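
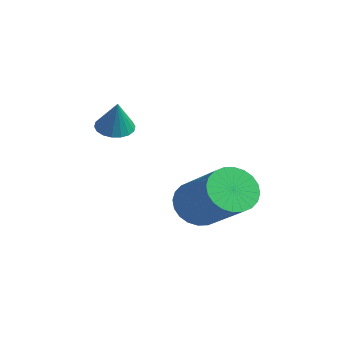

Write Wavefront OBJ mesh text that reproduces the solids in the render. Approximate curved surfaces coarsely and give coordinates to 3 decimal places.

v -3.76 -0.595 2.75
v -3.345 -0.169 2.616
v -3.28 -0.725 3.83
v -3.548 -0.024 2.723
v -3.793 0.008 2.836
v -4.032 -0.08 2.932
v -4.216 -0.27 2.991
v -4.311 -0.524 3.003
v -4.296 -0.793 2.964
v -4.176 -1.022 2.883
v -3.973 -1.167 2.776
v -3.728 -1.198 2.663
v -3.489 -1.111 2.567
v -3.305 -0.921 2.508
v -3.21 -0.666 2.496
v -3.225 -0.398 2.535
v -1.734 1.137 -0.021
v -1.359 0.565 -0.542
v 0.469 0.671 0.659
v 0.094 1.243 1.181
v -1.277 0.854 -0.692
v 0.551 0.96 0.509
v -1.265 1.186 -0.739
v 0.564 1.291 0.462
v -1.324 1.511 -0.678
v 0.504 1.616 0.523
v -1.445 1.778 -0.516
v 0.383 1.884 0.685
v -1.611 1.948 -0.279
v 0.217 2.054 0.922
v -1.795 1.995 -0.002
v 0.033 2.1 1.199
v -1.97 1.911 0.271
v -0.142 2.016 1.472
v -2.109 1.709 0.501
v -0.281 1.815 1.702
v -2.191 1.42 0.651
v -0.363 1.526 1.852
v -2.204 1.089 0.698
v -0.375 1.194 1.899
v -2.144 0.764 0.637
v -0.316 0.869 1.838
v -2.023 0.496 0.475
v -0.195 0.602 1.676
v -1.857 0.326 0.238
v -0.029 0.432 1.439
v -1.673 0.28 -0.039
v 0.155 0.385 1.162
v -1.498 0.364 -0.312
v 0.33 0.469 0.889
f 2 1 4
f 2 4 3
f 4 1 5
f 4 5 3
f 5 1 6
f 5 6 3
f 6 1 7
f 6 7 3
f 7 1 8
f 7 8 3
f 8 1 9
f 8 9 3
f 9 1 10
f 9 10 3
f 10 1 11
f 10 11 3
f 11 1 12
f 11 12 3
f 12 1 13
f 12 13 3
f 13 1 14
f 13 14 3
f 14 1 15
f 14 15 3
f 15 1 16
f 15 16 3
f 16 1 2
f 16 2 3
f 18 17 21
f 18 21 19
f 19 21 22
f 19 22 20
f 21 17 23
f 21 23 22
f 22 23 24
f 22 24 20
f 23 17 25
f 23 25 24
f 24 25 26
f 24 26 20
f 25 17 27
f 25 27 26
f 26 27 28
f 26 28 20
f 27 17 29
f 27 29 28
f 28 29 30
f 28 30 20
f 29 17 31
f 29 31 30
f 30 31 32
f 30 32 20
f 31 17 33
f 31 33 32
f 32 33 34
f 32 34 20
f 33 17 35
f 33 35 34
f 34 35 36
f 34 36 20
f 35 17 37
f 35 37 36
f 36 37 38
f 36 38 20
f 37 17 39
f 37 39 38
f 38 39 40
f 38 40 20
f 39 17 41
f 39 41 40
f 40 41 42
f 40 42 20
f 41 17 43
f 41 43 42
f 42 43 44
f 42 44 20
f 43 17 45
f 43 45 44
f 44 45 46
f 44 46 20
f 45 17 47
f 45 47 46
f 46 47 48
f 46 48 20
f 47 17 49
f 47 49 48
f 48 49 50
f 48 50 20
f 49 17 18
f 49 18 50
f 50 18 19
f 50 19 20



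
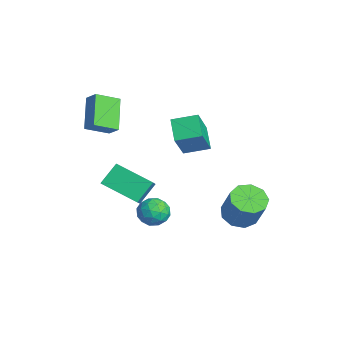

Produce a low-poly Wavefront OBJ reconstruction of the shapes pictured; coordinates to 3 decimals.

v -3.035 -3.036 1.158
v -2.922 -4.233 1.749
v -4.396 -2.574 2.354
v -4.283 -3.772 2.945
v -2.477 -2.728 1.675
v -2.364 -3.926 2.266
v -3.838 -2.267 2.871
v -3.725 -3.464 3.462
v -2.323 0.299 -0.383
v -3.428 0.447 0.36
v -1.943 1.51 -0.057
v -3.048 1.657 0.686
v -1.372 -0.417 1.174
v -2.477 -0.27 1.917
v -0.992 0.793 1.5
v -2.097 0.941 2.243
v -3.853 -3.142 -2.855
v -3.109 -3.477 -2.211
v -4.26 -2.264 -1.929
v -3.516 -2.599 -1.284
v -2.564 -1.741 -3.616
v -1.82 -2.076 -2.971
v -2.971 -0.863 -2.689
v -2.227 -1.198 -2.045
v 0.756 2.04 -2.862
v 1.561 2.006 -3.307
v 2.409 2.147 -1.782
v 1.604 2.18 -1.338
v 1.369 2.603 -3.255
v 2.216 2.744 -1.73
v 0.89 2.936 -3.019
v 1.737 3.077 -1.495
v 0.348 2.85 -2.71
v 1.196 2.991 -1.186
v -0.002 2.385 -2.473
v 0.845 2.526 -0.948
v 0.002 1.758 -2.417
v 0.85 1.899 -0.892
v 0.359 1.263 -2.57
v 1.207 1.404 -1.045
v 0.902 1.131 -2.859
v 1.75 1.272 -1.335
v 1.377 1.425 -3.15
v 2.224 1.566 -1.626
v 2.064 -2.234 -0.131
v 2.325 -1.791 -0.743
v 2.575 -3.289 -0.677
v 2.836 -2.846 -1.289
v 3.163 -2.759 -0.565
v 2.847 -2.107 -0.228
v 2.053 -2.973 -1.192
v 1.737 -2.321 -0.855
v 2.317 -2.247 -1.399
v 3.004 -2.115 -1.011
v 1.896 -2.965 -0.409
v 2.583 -2.833 -0.021
v 2.15 -1.92 -0.389
v 2.75 -3.16 -1.031
v 2.943 -3.109 -0.606
v 3.096 -2.848 -0.965
v 2.457 -2.106 -0.086
v 2.61 -1.846 -0.446
v 3.103 -2.415 -0.341
v 2.29 -3.234 -0.974
v 2.443 -2.974 -1.334
v 1.804 -2.232 -0.455
v 1.957 -1.971 -0.814
v 1.797 -2.665 -1.079
v 2.298 -1.928 -1.134
v 2.599 -2.548 -1.455
v 2.139 -2.622 -1.398
v 1.953 -2.239 -1.2
v 2.702 -1.85 -0.906
v 3.002 -2.47 -1.227
v 3.195 -2.419 -0.802
v 3.009 -2.036 -0.604
v 2.697 -2.118 -1.292
v 1.898 -2.61 -0.193
v 2.198 -3.23 -0.514
v 1.891 -3.044 -0.816
v 1.705 -2.661 -0.618
v 2.301 -2.532 0.035
v 2.602 -3.152 -0.286
v 2.947 -2.841 -0.22
v 2.761 -2.458 -0.022
v 2.203 -2.962 -0.128
f 2 4 1
f 5 2 1
f 1 4 3
f 3 5 1
f 2 8 4
f 6 2 5
f 6 8 2
f 4 8 3
f 7 5 3
f 3 8 7
f 7 6 5
f 8 6 7
f 10 12 9
f 13 10 9
f 9 12 11
f 11 13 9
f 10 16 12
f 14 10 13
f 14 16 10
f 12 16 11
f 15 13 11
f 11 16 15
f 15 14 13
f 16 14 15
f 18 20 17
f 21 18 17
f 17 20 19
f 19 21 17
f 18 24 20
f 22 18 21
f 22 24 18
f 20 24 19
f 23 21 19
f 19 24 23
f 23 22 21
f 24 22 23
f 26 25 29
f 26 29 27
f 27 29 30
f 27 30 28
f 29 25 31
f 29 31 30
f 30 31 32
f 30 32 28
f 31 25 33
f 31 33 32
f 32 33 34
f 32 34 28
f 33 25 35
f 33 35 34
f 34 35 36
f 34 36 28
f 35 25 37
f 35 37 36
f 36 37 38
f 36 38 28
f 37 25 39
f 37 39 38
f 38 39 40
f 38 40 28
f 39 25 41
f 39 41 40
f 40 41 42
f 40 42 28
f 41 25 43
f 41 43 42
f 42 43 44
f 42 44 28
f 43 25 26
f 43 26 44
f 44 26 27
f 44 27 28
f 45 82 61
f 82 56 85
f 61 85 50
f 82 85 61
f 45 61 57
f 61 50 62
f 57 62 46
f 61 62 57
f 45 57 66
f 57 46 67
f 66 67 52
f 57 67 66
f 45 66 78
f 66 52 81
f 78 81 55
f 66 81 78
f 45 78 82
f 78 55 86
f 82 86 56
f 78 86 82
f 46 62 73
f 62 50 76
f 73 76 54
f 62 76 73
f 50 85 63
f 85 56 84
f 63 84 49
f 85 84 63
f 56 86 83
f 86 55 79
f 83 79 47
f 86 79 83
f 55 81 80
f 81 52 68
f 80 68 51
f 81 68 80
f 52 67 72
f 67 46 69
f 72 69 53
f 67 69 72
f 48 74 60
f 74 54 75
f 60 75 49
f 74 75 60
f 48 60 58
f 60 49 59
f 58 59 47
f 60 59 58
f 48 58 65
f 58 47 64
f 65 64 51
f 58 64 65
f 48 65 70
f 65 51 71
f 70 71 53
f 65 71 70
f 48 70 74
f 70 53 77
f 74 77 54
f 70 77 74
f 49 75 63
f 75 54 76
f 63 76 50
f 75 76 63
f 47 59 83
f 59 49 84
f 83 84 56
f 59 84 83
f 51 64 80
f 64 47 79
f 80 79 55
f 64 79 80
f 53 71 72
f 71 51 68
f 72 68 52
f 71 68 72
f 54 77 73
f 77 53 69
f 73 69 46
f 77 69 73



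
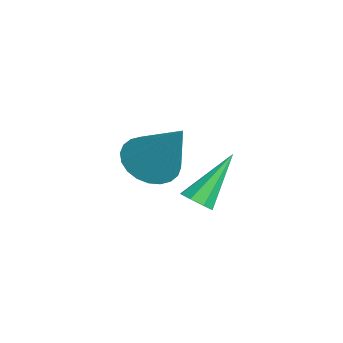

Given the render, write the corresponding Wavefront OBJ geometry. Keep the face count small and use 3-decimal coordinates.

v -0.004 2.626 -0.566
v 0.318 2.409 -0.22
v -0.656 3.714 0.726
v 0.48 2.723 -0.403
v 0.359 2.981 -0.681
v 0.025 3.031 -0.892
v -0.326 2.844 -0.912
v -0.488 2.53 -0.729
v -0.367 2.272 -0.451
v -0.033 2.222 -0.24
v -3.181 1.949 -0.915
v -2.441 1.445 -1.127
v -2.199 2.671 0.795
v -2.368 1.751 -1.298
v -2.419 2.088 -1.411
v -2.585 2.404 -1.449
v -2.842 2.651 -1.405
v -3.151 2.79 -1.287
v -3.464 2.802 -1.112
v -3.734 2.684 -0.907
v -3.92 2.454 -0.704
v -3.994 2.147 -0.532
v -3.943 1.811 -0.419
v -3.777 1.495 -0.382
v -3.519 1.248 -0.425
v -3.211 1.108 -0.544
v -2.897 1.097 -0.718
v -2.627 1.215 -0.923
f 2 1 4
f 2 4 3
f 4 1 5
f 4 5 3
f 5 1 6
f 5 6 3
f 6 1 7
f 6 7 3
f 7 1 8
f 7 8 3
f 8 1 9
f 8 9 3
f 9 1 10
f 9 10 3
f 10 1 2
f 10 2 3
f 12 11 14
f 12 14 13
f 14 11 15
f 14 15 13
f 15 11 16
f 15 16 13
f 16 11 17
f 16 17 13
f 17 11 18
f 17 18 13
f 18 11 19
f 18 19 13
f 19 11 20
f 19 20 13
f 20 11 21
f 20 21 13
f 21 11 22
f 21 22 13
f 22 11 23
f 22 23 13
f 23 11 24
f 23 24 13
f 24 11 25
f 24 25 13
f 25 11 26
f 25 26 13
f 26 11 27
f 26 27 13
f 27 11 28
f 27 28 13
f 28 11 12
f 28 12 13



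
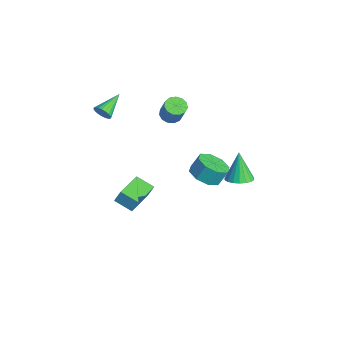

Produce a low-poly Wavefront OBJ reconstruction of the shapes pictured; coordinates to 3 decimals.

v -2.863 -0.573 2.146
v -2.306 -0.572 1.852
v -1.7 -0.487 2.999
v -2.257 -0.487 3.294
v -2.405 -0.232 1.879
v -1.799 -0.147 3.026
v -2.649 -0 1.991
v -2.044 0.085 3.138
v -2.962 0.05 2.153
v -2.356 0.135 3.3
v -3.243 -0.098 2.312
v -2.637 -0.013 3.459
v -3.403 -0.396 2.419
v -2.797 -0.311 3.566
v -3.392 -0.75 2.439
v -2.786 -0.665 3.586
v -3.213 -1.048 2.367
v -2.607 -0.963 3.514
v -2.923 -1.195 2.224
v -2.317 -1.11 3.371
v -2.614 -1.144 2.057
v -2.008 -1.059 3.204
v -2.384 -0.912 1.918
v -1.778 -0.827 3.066
v 2.095 1.438 0.321
v 2.491 2.093 0.396
v 1.485 1.622 1.919
v 2.191 2.2 0.27
v 1.872 2.155 0.153
v 1.597 1.969 0.07
v 1.42 1.677 0.036
v 1.378 1.338 0.059
v 1.477 1.018 0.134
v 1.698 0.782 0.246
v 1.998 0.675 0.373
v 2.317 0.72 0.489
v 2.592 0.907 0.572
v 2.769 1.198 0.606
v 2.812 1.538 0.583
v 2.713 1.857 0.508
v -2.505 1.223 -3.288
v -1.713 1.717 -3.585
v -1.703 2.251 -2.669
v -2.495 1.757 -2.372
v -2.353 2.059 -3.777
v -2.343 2.593 -2.861
v -3.082 1.91 -3.682
v -3.072 2.444 -2.767
v -3.473 1.359 -3.357
v -3.463 1.893 -2.441
v -3.297 0.729 -2.991
v -3.287 1.263 -2.075
v -2.657 0.387 -2.799
v -2.647 0.921 -1.883
v -1.928 0.536 -2.893
v -1.918 1.07 -1.978
v -1.537 1.087 -3.219
v -1.527 1.621 -2.303
v -3.724 -2.602 -4.038
v -3.617 -2.271 -3.296
v -2.942 -1.868 -4.479
v -2.834 -1.537 -3.736
v -2.206 -3.983 -3.644
v -2.098 -3.652 -2.901
v -1.423 -3.249 -4.084
v -1.316 -2.918 -3.342
v -2.392 -4.453 3.673
v -2.023 -4.395 4.077
v -3.208 -3.267 4.247
v -1.938 -4.258 3.915
v -1.931 -4.155 3.711
v -2.004 -4.103 3.501
v -2.144 -4.112 3.32
v -2.327 -4.18 3.2
v -2.521 -4.295 3.162
v -2.693 -4.438 3.213
v -2.812 -4.583 3.343
v -2.859 -4.706 3.53
v -2.825 -4.785 3.742
v -2.716 -4.806 3.942
v -2.551 -4.767 4.096
v -2.359 -4.674 4.176
v -2.172 -4.542 4.17
f 2 1 5
f 2 5 3
f 3 5 6
f 3 6 4
f 5 1 7
f 5 7 6
f 6 7 8
f 6 8 4
f 7 1 9
f 7 9 8
f 8 9 10
f 8 10 4
f 9 1 11
f 9 11 10
f 10 11 12
f 10 12 4
f 11 1 13
f 11 13 12
f 12 13 14
f 12 14 4
f 13 1 15
f 13 15 14
f 14 15 16
f 14 16 4
f 15 1 17
f 15 17 16
f 16 17 18
f 16 18 4
f 17 1 19
f 17 19 18
f 18 19 20
f 18 20 4
f 19 1 21
f 19 21 20
f 20 21 22
f 20 22 4
f 21 1 23
f 21 23 22
f 22 23 24
f 22 24 4
f 23 1 2
f 23 2 24
f 24 2 3
f 24 3 4
f 26 25 28
f 26 28 27
f 28 25 29
f 28 29 27
f 29 25 30
f 29 30 27
f 30 25 31
f 30 31 27
f 31 25 32
f 31 32 27
f 32 25 33
f 32 33 27
f 33 25 34
f 33 34 27
f 34 25 35
f 34 35 27
f 35 25 36
f 35 36 27
f 36 25 37
f 36 37 27
f 37 25 38
f 37 38 27
f 38 25 39
f 38 39 27
f 39 25 40
f 39 40 27
f 40 25 26
f 40 26 27
f 42 41 45
f 42 45 43
f 43 45 46
f 43 46 44
f 45 41 47
f 45 47 46
f 46 47 48
f 46 48 44
f 47 41 49
f 47 49 48
f 48 49 50
f 48 50 44
f 49 41 51
f 49 51 50
f 50 51 52
f 50 52 44
f 51 41 53
f 51 53 52
f 52 53 54
f 52 54 44
f 53 41 55
f 53 55 54
f 54 55 56
f 54 56 44
f 55 41 57
f 55 57 56
f 56 57 58
f 56 58 44
f 57 41 42
f 57 42 58
f 58 42 43
f 58 43 44
f 60 62 59
f 63 60 59
f 59 62 61
f 61 63 59
f 60 66 62
f 64 60 63
f 64 66 60
f 62 66 61
f 65 63 61
f 61 66 65
f 65 64 63
f 66 64 65
f 68 67 70
f 68 70 69
f 70 67 71
f 70 71 69
f 71 67 72
f 71 72 69
f 72 67 73
f 72 73 69
f 73 67 74
f 73 74 69
f 74 67 75
f 74 75 69
f 75 67 76
f 75 76 69
f 76 67 77
f 76 77 69
f 77 67 78
f 77 78 69
f 78 67 79
f 78 79 69
f 79 67 80
f 79 80 69
f 80 67 81
f 80 81 69
f 81 67 82
f 81 82 69
f 82 67 83
f 82 83 69
f 83 67 68
f 83 68 69



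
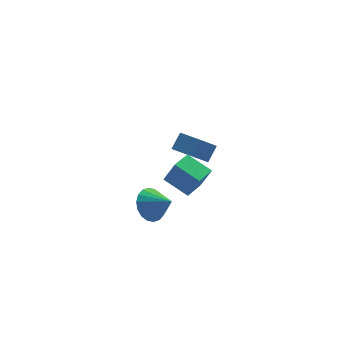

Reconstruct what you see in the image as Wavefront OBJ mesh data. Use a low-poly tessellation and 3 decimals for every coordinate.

v -0.753 -3.647 0.777
v -0.324 -4.009 2.016
v -1.552 -2.542 1.376
v -1.122 -2.903 2.615
v 0.202 -2.897 0.665
v 0.632 -3.258 1.904
v -0.596 -1.791 1.264
v -0.167 -2.153 2.503
v -2.563 -3.485 0.55
v -1.724 -3.073 0.288
v -1.877 -4.395 1.31
v -1.831 -2.855 0.645
v -2.083 -2.762 0.983
v -2.43 -2.812 1.235
v -2.803 -2.995 1.352
v -3.128 -3.276 1.309
v -3.342 -3.597 1.116
v -3.401 -3.897 0.811
v -3.294 -4.115 0.454
v -3.042 -4.208 0.116
v -2.695 -4.158 -0.136
v -2.322 -3.975 -0.253
v -1.997 -3.694 -0.21
v -1.783 -3.372 -0.017
v 2.765 2.173 -2.292
v 1.715 1.817 -1.224
v 2.161 3.423 -2.469
v 1.111 3.067 -1.4
v 3.409 2.593 -1.52
v 2.359 2.237 -0.451
v 2.805 3.843 -1.696
v 1.755 3.487 -0.628
f 2 4 1
f 5 2 1
f 1 4 3
f 3 5 1
f 2 8 4
f 6 2 5
f 6 8 2
f 4 8 3
f 7 5 3
f 3 8 7
f 7 6 5
f 8 6 7
f 10 9 12
f 10 12 11
f 12 9 13
f 12 13 11
f 13 9 14
f 13 14 11
f 14 9 15
f 14 15 11
f 15 9 16
f 15 16 11
f 16 9 17
f 16 17 11
f 17 9 18
f 17 18 11
f 18 9 19
f 18 19 11
f 19 9 20
f 19 20 11
f 20 9 21
f 20 21 11
f 21 9 22
f 21 22 11
f 22 9 23
f 22 23 11
f 23 9 24
f 23 24 11
f 24 9 10
f 24 10 11
f 26 28 25
f 29 26 25
f 25 28 27
f 27 29 25
f 26 32 28
f 30 26 29
f 30 32 26
f 28 32 27
f 31 29 27
f 27 32 31
f 31 30 29
f 32 30 31



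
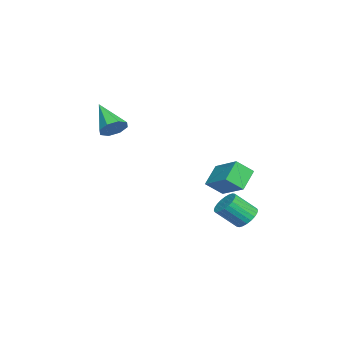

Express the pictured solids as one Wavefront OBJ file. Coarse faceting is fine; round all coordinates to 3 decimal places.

v 1.631 -3.112 1.778
v 2.144 -3.777 1.797
v 0.289 -4.108 3.082
v 2.276 -3.35 2.26
v 2.031 -2.784 2.44
v 1.551 -2.41 2.232
v 1.118 -2.447 1.759
v 0.985 -2.873 1.296
v 1.231 -3.439 1.116
v 1.711 -3.814 1.324
v 0.698 2.199 -1.047
v 1.991 3.409 -0.184
v 0.379 3.101 -1.835
v 1.672 4.312 -0.972
v 1.748 1.748 -1.988
v 3.041 2.959 -1.125
v 1.429 2.651 -2.776
v 2.722 3.861 -1.913
v 3.238 4.102 -3.748
v 3.765 3.749 -4.235
v 4.03 2.605 -3.12
v 3.502 2.958 -2.632
v 3.949 3.946 -4.078
v 4.214 2.801 -2.962
v 4.026 4.166 -3.87
v 4.291 3.021 -2.754
v 3.982 4.376 -3.644
v 4.247 3.232 -2.528
v 3.825 4.545 -3.433
v 4.09 3.401 -2.318
v 3.578 4.646 -3.271
v 3.843 3.502 -2.155
v 3.28 4.665 -3.181
v 3.545 3.52 -2.065
v 2.975 4.598 -3.177
v 3.24 3.453 -2.062
v 2.71 4.455 -3.26
v 2.975 3.311 -2.145
v 2.526 4.259 -3.418
v 2.791 3.114 -2.302
v 2.449 4.039 -3.626
v 2.714 2.894 -2.51
v 2.493 3.828 -3.852
v 2.758 2.684 -2.736
v 2.65 3.659 -4.062
v 2.915 2.515 -2.947
v 2.897 3.558 -4.225
v 3.162 2.414 -3.109
v 3.195 3.54 -4.315
v 3.46 2.395 -3.199
v 3.5 3.607 -4.318
v 3.765 2.462 -3.203
f 2 1 4
f 2 4 3
f 4 1 5
f 4 5 3
f 5 1 6
f 5 6 3
f 6 1 7
f 6 7 3
f 7 1 8
f 7 8 3
f 8 1 9
f 8 9 3
f 9 1 10
f 9 10 3
f 10 1 2
f 10 2 3
f 12 14 11
f 15 12 11
f 11 14 13
f 13 15 11
f 12 18 14
f 16 12 15
f 16 18 12
f 14 18 13
f 17 15 13
f 13 18 17
f 17 16 15
f 18 16 17
f 20 19 23
f 20 23 21
f 21 23 24
f 21 24 22
f 23 19 25
f 23 25 24
f 24 25 26
f 24 26 22
f 25 19 27
f 25 27 26
f 26 27 28
f 26 28 22
f 27 19 29
f 27 29 28
f 28 29 30
f 28 30 22
f 29 19 31
f 29 31 30
f 30 31 32
f 30 32 22
f 31 19 33
f 31 33 32
f 32 33 34
f 32 34 22
f 33 19 35
f 33 35 34
f 34 35 36
f 34 36 22
f 35 19 37
f 35 37 36
f 36 37 38
f 36 38 22
f 37 19 39
f 37 39 38
f 38 39 40
f 38 40 22
f 39 19 41
f 39 41 40
f 40 41 42
f 40 42 22
f 41 19 43
f 41 43 42
f 42 43 44
f 42 44 22
f 43 19 45
f 43 45 44
f 44 45 46
f 44 46 22
f 45 19 47
f 45 47 46
f 46 47 48
f 46 48 22
f 47 19 49
f 47 49 48
f 48 49 50
f 48 50 22
f 49 19 51
f 49 51 50
f 50 51 52
f 50 52 22
f 51 19 20
f 51 20 52
f 52 20 21
f 52 21 22



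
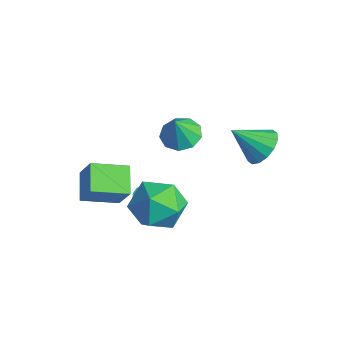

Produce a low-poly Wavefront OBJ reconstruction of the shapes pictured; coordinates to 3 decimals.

v -1.439 2.835 -0.091
v -0.836 3.373 -0.033
v -1.201 2.445 1.051
v -1.31 3.599 0.143
v -1.844 3.468 0.209
v -2.189 3.04 0.135
v -2.182 2.516 -0.045
v -1.828 2.141 -0.247
v -1.291 2.091 -0.375
v -0.824 2.388 -0.371
v -0.644 2.894 -0.236
v 2.112 4.102 1.52
v 2.545 4.444 2.127
v 1.528 3.138 2.48
v 2.178 4.658 2.119
v 1.794 4.723 1.95
v 1.495 4.622 1.667
v 1.362 4.381 1.344
v 1.429 4.065 1.068
v 1.679 3.76 0.913
v 2.046 3.545 0.921
v 2.43 3.48 1.09
v 2.729 3.582 1.374
v 2.863 3.822 1.697
v 2.795 4.138 1.972
v 0.071 0.681 -1.527
v 0.446 0.602 -1.864
v 1.284 -0.001 -0.789
v 0.909 0.079 -0.453
v 0.493 0.842 -1.765
v 1.33 0.239 -0.691
v 0.426 1.04 -1.603
v 1.264 0.437 -0.528
v 0.265 1.141 -1.42
v 1.102 0.538 -0.346
v 0.051 1.119 -1.266
v 0.889 0.516 -0.192
v -0.157 0.98 -1.182
v 0.681 0.377 -0.108
v -0.304 0.761 -1.191
v 0.534 0.158 -0.116
v -0.35 0.521 -1.289
v 0.487 -0.082 -0.215
v -0.284 0.323 -1.452
v 0.554 -0.28 -0.377
v -0.122 0.222 -1.634
v 0.715 -0.381 -0.56
v 0.091 0.244 -1.788
v 0.929 -0.359 -0.714
v 0.299 0.383 -1.872
v 1.137 -0.22 -0.798
v 2.117 0.497 1.126
v 3.053 0.135 0.573
v 1.047 -0.375 -0.113
v 1.983 -0.737 -0.666
v 1.734 -1.154 0.372
v 2.395 -0.615 1.138
v 1.705 0.375 -0.678
v 2.366 0.914 0.088
v 2.798 0.059 -0.542
v 2.816 -0.885 0.107
v 1.284 0.645 0.353
v 1.302 -0.299 1.002
v -1.993 -1.135 -2.66
v -2.993 -0.598 -2.091
v -1.497 0.237 -3.084
v -2.498 0.775 -2.516
v -1.282 -1.035 -1.504
v -2.283 -0.497 -0.936
v -0.787 0.338 -1.929
v -1.787 0.875 -1.36
f 2 1 4
f 2 4 3
f 4 1 5
f 4 5 3
f 5 1 6
f 5 6 3
f 6 1 7
f 6 7 3
f 7 1 8
f 7 8 3
f 8 1 9
f 8 9 3
f 9 1 10
f 9 10 3
f 10 1 11
f 10 11 3
f 11 1 2
f 11 2 3
f 13 12 15
f 13 15 14
f 15 12 16
f 15 16 14
f 16 12 17
f 16 17 14
f 17 12 18
f 17 18 14
f 18 12 19
f 18 19 14
f 19 12 20
f 19 20 14
f 20 12 21
f 20 21 14
f 21 12 22
f 21 22 14
f 22 12 23
f 22 23 14
f 23 12 24
f 23 24 14
f 24 12 25
f 24 25 14
f 25 12 13
f 25 13 14
f 27 26 30
f 27 30 28
f 28 30 31
f 28 31 29
f 30 26 32
f 30 32 31
f 31 32 33
f 31 33 29
f 32 26 34
f 32 34 33
f 33 34 35
f 33 35 29
f 34 26 36
f 34 36 35
f 35 36 37
f 35 37 29
f 36 26 38
f 36 38 37
f 37 38 39
f 37 39 29
f 38 26 40
f 38 40 39
f 39 40 41
f 39 41 29
f 40 26 42
f 40 42 41
f 41 42 43
f 41 43 29
f 42 26 44
f 42 44 43
f 43 44 45
f 43 45 29
f 44 26 46
f 44 46 45
f 45 46 47
f 45 47 29
f 46 26 48
f 46 48 47
f 47 48 49
f 47 49 29
f 48 26 50
f 48 50 49
f 49 50 51
f 49 51 29
f 50 26 27
f 50 27 51
f 51 27 28
f 51 28 29
f 52 63 57
f 52 57 53
f 52 53 59
f 52 59 62
f 52 62 63
f 53 57 61
f 57 63 56
f 63 62 54
f 62 59 58
f 59 53 60
f 55 61 56
f 55 56 54
f 55 54 58
f 55 58 60
f 55 60 61
f 56 61 57
f 54 56 63
f 58 54 62
f 60 58 59
f 61 60 53
f 65 67 64
f 68 65 64
f 64 67 66
f 66 68 64
f 65 71 67
f 69 65 68
f 69 71 65
f 67 71 66
f 70 68 66
f 66 71 70
f 70 69 68
f 71 69 70



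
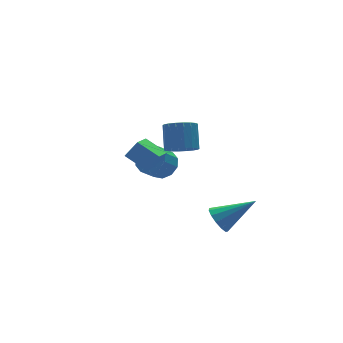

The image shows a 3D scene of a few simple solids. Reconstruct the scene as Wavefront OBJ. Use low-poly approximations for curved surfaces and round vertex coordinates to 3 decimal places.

v 2.263 1.08 2.25
v 2.786 0.476 2.541
v 3.181 1.377 3.7
v 2.657 1.98 3.41
v 3.009 0.677 2.31
v 3.403 1.577 3.469
v 3.084 0.957 2.067
v 3.478 1.857 3.226
v 2.996 1.261 1.86
v 3.39 2.162 3.019
v 2.763 1.53 1.731
v 3.157 2.43 2.89
v 2.431 1.709 1.704
v 2.825 2.61 2.863
v 2.066 1.764 1.786
v 2.46 2.664 2.945
v 1.739 1.683 1.96
v 2.134 2.584 3.119
v 1.517 1.483 2.191
v 1.911 2.383 3.35
v 1.442 1.203 2.434
v 1.836 2.103 3.593
v 1.53 0.898 2.641
v 1.924 1.799 3.8
v 1.763 0.63 2.77
v 2.157 1.53 3.929
v 2.095 0.45 2.797
v 2.489 1.351 3.956
v 2.46 0.396 2.715
v 2.854 1.296 3.874
v 2.351 -2.406 -0.691
v 2.801 -2.435 -1.364
v 4.049 -2.994 0.471
v 2.838 -2.01 -1.202
v 2.72 -1.71 -0.879
v 2.485 -1.632 -0.496
v 2.207 -1.799 -0.174
v 1.975 -2.159 -0.017
v 1.862 -2.598 -0.074
v 1.905 -2.976 -0.327
v 2.088 -3.173 -0.695
v 2.356 -3.126 -1.062
v 2.621 -2.851 -1.311
v 0.915 0.839 2.302
v 0.266 1.852 2.934
v 0.285 0.954 1.47
v -0.365 1.968 2.103
v 1.865 1.812 1.717
v 1.215 2.826 2.35
v 1.234 1.928 0.886
v 0.585 2.941 1.518
v 2.799 4.044 -0.768
v 3.158 4.649 -0.206
v 2.3 4.401 0.61
v 1.941 3.796 0.048
v 2.782 4.91 -0.522
v 1.924 4.662 0.293
v 2.413 4.84 -0.932
v 1.554 4.592 -0.117
v 2.191 4.466 -1.28
v 1.333 4.218 -0.464
v 2.202 3.931 -1.431
v 1.343 3.683 -0.616
v 2.44 3.439 -1.33
v 1.582 3.191 -0.514
v 2.816 3.178 -1.013
v 1.958 2.93 -0.198
v 3.186 3.248 -0.603
v 2.327 3 0.212
v 3.407 3.622 -0.256
v 2.549 3.374 0.56
v 3.397 4.157 -0.104
v 2.538 3.909 0.711
f 2 1 5
f 2 5 3
f 3 5 6
f 3 6 4
f 5 1 7
f 5 7 6
f 6 7 8
f 6 8 4
f 7 1 9
f 7 9 8
f 8 9 10
f 8 10 4
f 9 1 11
f 9 11 10
f 10 11 12
f 10 12 4
f 11 1 13
f 11 13 12
f 12 13 14
f 12 14 4
f 13 1 15
f 13 15 14
f 14 15 16
f 14 16 4
f 15 1 17
f 15 17 16
f 16 17 18
f 16 18 4
f 17 1 19
f 17 19 18
f 18 19 20
f 18 20 4
f 19 1 21
f 19 21 20
f 20 21 22
f 20 22 4
f 21 1 23
f 21 23 22
f 22 23 24
f 22 24 4
f 23 1 25
f 23 25 24
f 24 25 26
f 24 26 4
f 25 1 27
f 25 27 26
f 26 27 28
f 26 28 4
f 27 1 29
f 27 29 28
f 28 29 30
f 28 30 4
f 29 1 2
f 29 2 30
f 30 2 3
f 30 3 4
f 32 31 34
f 32 34 33
f 34 31 35
f 34 35 33
f 35 31 36
f 35 36 33
f 36 31 37
f 36 37 33
f 37 31 38
f 37 38 33
f 38 31 39
f 38 39 33
f 39 31 40
f 39 40 33
f 40 31 41
f 40 41 33
f 41 31 42
f 41 42 33
f 42 31 43
f 42 43 33
f 43 31 32
f 43 32 33
f 45 47 44
f 48 45 44
f 44 47 46
f 46 48 44
f 45 51 47
f 49 45 48
f 49 51 45
f 47 51 46
f 50 48 46
f 46 51 50
f 50 49 48
f 51 49 50
f 53 52 56
f 53 56 54
f 54 56 57
f 54 57 55
f 56 52 58
f 56 58 57
f 57 58 59
f 57 59 55
f 58 52 60
f 58 60 59
f 59 60 61
f 59 61 55
f 60 52 62
f 60 62 61
f 61 62 63
f 61 63 55
f 62 52 64
f 62 64 63
f 63 64 65
f 63 65 55
f 64 52 66
f 64 66 65
f 65 66 67
f 65 67 55
f 66 52 68
f 66 68 67
f 67 68 69
f 67 69 55
f 68 52 70
f 68 70 69
f 69 70 71
f 69 71 55
f 70 52 72
f 70 72 71
f 71 72 73
f 71 73 55
f 72 52 53
f 72 53 73
f 73 53 54
f 73 54 55



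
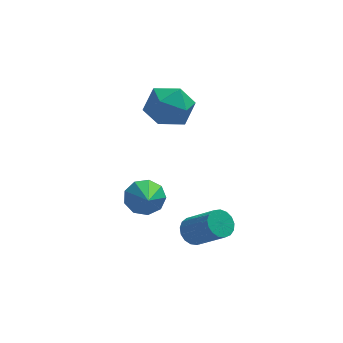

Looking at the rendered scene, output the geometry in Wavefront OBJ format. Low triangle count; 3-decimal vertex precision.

v 2.596 -2.089 -1.597
v 3.169 -1.806 -1.882
v 4.218 -2.708 -0.668
v 3.644 -2.991 -0.383
v 3.081 -1.587 -1.643
v 4.13 -2.489 -0.43
v 2.882 -1.483 -1.395
v 3.931 -2.385 -0.181
v 2.618 -1.519 -1.192
v 3.666 -2.42 0.022
v 2.348 -1.684 -1.082
v 3.397 -2.586 0.131
v 2.135 -1.943 -1.09
v 3.184 -2.845 0.123
v 2.028 -2.235 -1.214
v 3.076 -3.137 -0.001
v 2.05 -2.494 -1.426
v 3.099 -3.395 -0.213
v 2.198 -2.66 -1.677
v 3.247 -3.561 -0.463
v 2.437 -2.695 -1.909
v 3.485 -3.597 -0.696
v 2.712 -2.591 -2.07
v 3.76 -3.493 -0.857
v 2.96 -2.373 -2.123
v 4.009 -3.275 -0.909
v 3.125 -2.089 -2.055
v 4.174 -2.991 -0.841
v 2.327 2.996 2.183
v 3.033 2.514 3.039
v 0.767 2.126 2.981
v 1.473 1.644 3.837
v 1.269 2.836 3.821
v 2.234 3.374 3.328
v 1.566 1.266 2.692
v 2.531 1.804 2.199
v 2.563 1.445 3.353
v 2.379 2.415 4.051
v 1.421 2.225 1.969
v 1.237 3.195 2.667
v 0.688 -0.462 -0.653
v 1.339 -0.802 -1.174
v 0.752 -2.158 0.533
v 1.586 -0.472 -0.716
v 1.413 -0.138 -0.229
v 0.9 0.044 0.06
v 0.289 -0.01 0.015
v -0.136 -0.276 -0.342
v -0.175 -0.629 -0.845
v 0.189 -0.904 -1.258
v 0.787 -0.972 -1.388
f 2 1 5
f 2 5 3
f 3 5 6
f 3 6 4
f 5 1 7
f 5 7 6
f 6 7 8
f 6 8 4
f 7 1 9
f 7 9 8
f 8 9 10
f 8 10 4
f 9 1 11
f 9 11 10
f 10 11 12
f 10 12 4
f 11 1 13
f 11 13 12
f 12 13 14
f 12 14 4
f 13 1 15
f 13 15 14
f 14 15 16
f 14 16 4
f 15 1 17
f 15 17 16
f 16 17 18
f 16 18 4
f 17 1 19
f 17 19 18
f 18 19 20
f 18 20 4
f 19 1 21
f 19 21 20
f 20 21 22
f 20 22 4
f 21 1 23
f 21 23 22
f 22 23 24
f 22 24 4
f 23 1 25
f 23 25 24
f 24 25 26
f 24 26 4
f 25 1 27
f 25 27 26
f 26 27 28
f 26 28 4
f 27 1 2
f 27 2 28
f 28 2 3
f 28 3 4
f 29 40 34
f 29 34 30
f 29 30 36
f 29 36 39
f 29 39 40
f 30 34 38
f 34 40 33
f 40 39 31
f 39 36 35
f 36 30 37
f 32 38 33
f 32 33 31
f 32 31 35
f 32 35 37
f 32 37 38
f 33 38 34
f 31 33 40
f 35 31 39
f 37 35 36
f 38 37 30
f 42 41 44
f 42 44 43
f 44 41 45
f 44 45 43
f 45 41 46
f 45 46 43
f 46 41 47
f 46 47 43
f 47 41 48
f 47 48 43
f 48 41 49
f 48 49 43
f 49 41 50
f 49 50 43
f 50 41 51
f 50 51 43
f 51 41 42
f 51 42 43



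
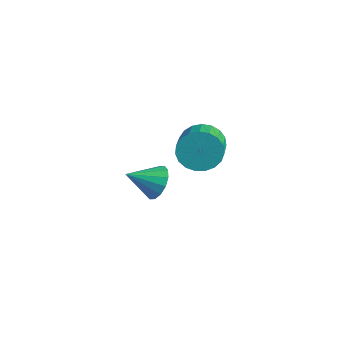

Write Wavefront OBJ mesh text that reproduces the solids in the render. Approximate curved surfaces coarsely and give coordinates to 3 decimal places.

v 0.451 2.124 1.833
v 1.011 2.309 1.249
v 2.25 1.12 2.063
v 1.689 0.936 2.647
v 1.079 2.545 1.491
v 2.318 1.357 2.305
v 1.038 2.709 1.792
v 2.277 1.521 2.606
v 0.896 2.772 2.1
v 2.135 1.583 2.914
v 0.676 2.722 2.362
v 1.915 1.534 3.176
v 0.418 2.57 2.533
v 1.657 1.381 3.347
v 0.165 2.34 2.582
v 1.404 1.151 3.396
v -0.038 2.073 2.502
v 1.201 0.884 3.316
v -0.157 1.815 2.306
v 1.082 0.626 3.12
v -0.171 1.61 2.028
v 1.068 0.422 2.842
v -0.077 1.494 1.717
v 1.161 0.306 2.531
v 0.107 1.488 1.426
v 1.346 0.299 2.24
v 0.352 1.591 1.205
v 1.591 0.402 2.019
v 0.613 1.786 1.092
v 1.852 0.598 1.906
v 0.846 2.04 1.108
v 2.085 0.852 1.922
v -2.131 2.209 -1.776
v -1.663 1.715 -2.177
v -2.669 1.171 -1.124
v -1.45 1.815 -1.843
v -1.419 2.02 -1.49
v -1.579 2.276 -1.215
v -1.887 2.515 -1.09
v -2.26 2.671 -1.149
v -2.599 2.704 -1.376
v -2.812 2.604 -1.71
v -2.842 2.399 -2.062
v -2.682 2.143 -2.338
v -2.374 1.904 -2.463
v -2.001 1.748 -2.404
f 2 1 5
f 2 5 3
f 3 5 6
f 3 6 4
f 5 1 7
f 5 7 6
f 6 7 8
f 6 8 4
f 7 1 9
f 7 9 8
f 8 9 10
f 8 10 4
f 9 1 11
f 9 11 10
f 10 11 12
f 10 12 4
f 11 1 13
f 11 13 12
f 12 13 14
f 12 14 4
f 13 1 15
f 13 15 14
f 14 15 16
f 14 16 4
f 15 1 17
f 15 17 16
f 16 17 18
f 16 18 4
f 17 1 19
f 17 19 18
f 18 19 20
f 18 20 4
f 19 1 21
f 19 21 20
f 20 21 22
f 20 22 4
f 21 1 23
f 21 23 22
f 22 23 24
f 22 24 4
f 23 1 25
f 23 25 24
f 24 25 26
f 24 26 4
f 25 1 27
f 25 27 26
f 26 27 28
f 26 28 4
f 27 1 29
f 27 29 28
f 28 29 30
f 28 30 4
f 29 1 31
f 29 31 30
f 30 31 32
f 30 32 4
f 31 1 2
f 31 2 32
f 32 2 3
f 32 3 4
f 34 33 36
f 34 36 35
f 36 33 37
f 36 37 35
f 37 33 38
f 37 38 35
f 38 33 39
f 38 39 35
f 39 33 40
f 39 40 35
f 40 33 41
f 40 41 35
f 41 33 42
f 41 42 35
f 42 33 43
f 42 43 35
f 43 33 44
f 43 44 35
f 44 33 45
f 44 45 35
f 45 33 46
f 45 46 35
f 46 33 34
f 46 34 35



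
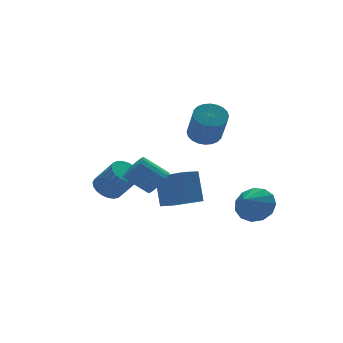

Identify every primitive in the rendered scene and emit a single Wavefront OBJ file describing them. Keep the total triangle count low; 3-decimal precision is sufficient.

v -3.129 -2.55 -0.407
v -2.836 -2.934 0.141
v -3.799 -2.394 1.034
v -4.091 -2.01 0.487
v -2.67 -2.656 0.152
v -3.633 -2.116 1.045
v -2.595 -2.356 0.052
v -3.557 -1.816 0.945
v -2.625 -2.094 -0.139
v -3.588 -1.554 0.754
v -2.755 -1.923 -0.383
v -3.718 -1.383 0.511
v -2.959 -1.876 -0.631
v -3.922 -1.336 0.262
v -3.197 -1.963 -0.835
v -4.159 -1.423 0.058
v -3.421 -2.166 -0.954
v -4.384 -1.626 -0.061
v -3.587 -2.444 -0.965
v -4.55 -1.904 -0.072
v -3.663 -2.744 -0.865
v -4.625 -2.204 0.028
v -3.632 -3.006 -0.674
v -4.595 -2.466 0.219
v -3.502 -3.177 -0.431
v -4.465 -2.637 0.463
v -3.298 -3.224 -0.182
v -4.261 -2.684 0.711
v -3.061 -3.137 0.022
v -4.023 -2.597 0.915
v -0.852 -0.647 -2.569
v -0.773 0.102 -0.989
v -1.52 1.011 -3.322
v -1.441 1.76 -1.742
v 0.001 -0.38 -2.738
v 0.08 0.369 -1.158
v -0.667 1.278 -3.491
v -0.588 2.027 -1.911
v 1.886 -1.817 -2.767
v 2.566 -2.538 -2.572
v 0.954 -2.503 -2.053
v 2.61 -2.159 -2.151
v 2.424 -1.671 -1.925
v 2.067 -1.229 -1.966
v 1.653 -0.974 -2.262
v 1.313 -0.987 -2.718
v 1.155 -1.263 -3.19
v 1.229 -1.715 -3.527
v 1.512 -2.2 -3.623
v 1.913 -2.563 -3.448
v 2.306 -2.689 -3.056
v -3.697 2.017 -2.178
v -3.354 1.536 -2.686
v -2.779 0.641 -1.451
v -3.123 1.123 -0.942
v -3.121 1.756 -2.635
v -2.547 0.862 -1.399
v -2.989 2.022 -2.504
v -2.414 1.127 -1.268
v -2.979 2.287 -2.317
v -2.404 1.392 -1.081
v -3.093 2.505 -2.106
v -2.518 1.61 -0.87
v -3.311 2.639 -1.907
v -2.737 1.744 -0.672
v -3.597 2.665 -1.755
v -3.022 1.771 -0.52
v -3.899 2.58 -1.676
v -3.325 1.685 -0.441
v -4.167 2.397 -1.684
v -3.593 1.502 -0.449
v -4.354 2.149 -1.778
v -3.779 1.254 -0.542
v -4.427 1.877 -1.94
v -3.852 0.983 -0.704
v -4.374 1.63 -2.143
v -3.799 0.736 -0.908
v -4.204 1.45 -2.353
v -3.629 0.556 -1.117
v -3.946 1.368 -2.532
v -3.372 0.474 -1.297
v -3.645 1.399 -2.65
v -3.071 0.504 -1.414
v 1.923 3.667 -0.02
v 2.765 3.659 0.097
v 2.539 2.486 1.638
v 1.697 2.493 1.52
v 2.676 3.92 0.283
v 2.45 2.746 1.823
v 2.472 4.141 0.422
v 2.246 2.968 1.963
v 2.185 4.291 0.493
v 1.959 3.118 2.034
v 1.858 4.346 0.487
v 1.632 3.172 2.028
v 1.541 4.297 0.403
v 1.315 3.123 1.944
v 1.282 4.152 0.255
v 1.056 2.979 1.796
v 1.121 3.934 0.065
v 0.894 2.76 1.606
v 1.081 3.674 -0.138
v 0.855 2.501 1.403
v 1.17 3.414 -0.323
v 0.944 2.24 1.217
v 1.374 3.192 -0.463
v 1.148 2.019 1.078
v 1.661 3.042 -0.534
v 1.435 1.869 1.007
v 1.988 2.988 -0.528
v 1.762 1.814 1.013
v 2.305 3.037 -0.444
v 2.079 1.863 1.097
v 2.564 3.181 -0.296
v 2.338 2.008 1.245
v 2.726 3.4 -0.106
v 2.499 2.226 1.435
f 2 1 5
f 2 5 3
f 3 5 6
f 3 6 4
f 5 1 7
f 5 7 6
f 6 7 8
f 6 8 4
f 7 1 9
f 7 9 8
f 8 9 10
f 8 10 4
f 9 1 11
f 9 11 10
f 10 11 12
f 10 12 4
f 11 1 13
f 11 13 12
f 12 13 14
f 12 14 4
f 13 1 15
f 13 15 14
f 14 15 16
f 14 16 4
f 15 1 17
f 15 17 16
f 16 17 18
f 16 18 4
f 17 1 19
f 17 19 18
f 18 19 20
f 18 20 4
f 19 1 21
f 19 21 20
f 20 21 22
f 20 22 4
f 21 1 23
f 21 23 22
f 22 23 24
f 22 24 4
f 23 1 25
f 23 25 24
f 24 25 26
f 24 26 4
f 25 1 27
f 25 27 26
f 26 27 28
f 26 28 4
f 27 1 29
f 27 29 28
f 28 29 30
f 28 30 4
f 29 1 2
f 29 2 30
f 30 2 3
f 30 3 4
f 32 34 31
f 35 32 31
f 31 34 33
f 33 35 31
f 32 38 34
f 36 32 35
f 36 38 32
f 34 38 33
f 37 35 33
f 33 38 37
f 37 36 35
f 38 36 37
f 40 39 42
f 40 42 41
f 42 39 43
f 42 43 41
f 43 39 44
f 43 44 41
f 44 39 45
f 44 45 41
f 45 39 46
f 45 46 41
f 46 39 47
f 46 47 41
f 47 39 48
f 47 48 41
f 48 39 49
f 48 49 41
f 49 39 50
f 49 50 41
f 50 39 51
f 50 51 41
f 51 39 40
f 51 40 41
f 53 52 56
f 53 56 54
f 54 56 57
f 54 57 55
f 56 52 58
f 56 58 57
f 57 58 59
f 57 59 55
f 58 52 60
f 58 60 59
f 59 60 61
f 59 61 55
f 60 52 62
f 60 62 61
f 61 62 63
f 61 63 55
f 62 52 64
f 62 64 63
f 63 64 65
f 63 65 55
f 64 52 66
f 64 66 65
f 65 66 67
f 65 67 55
f 66 52 68
f 66 68 67
f 67 68 69
f 67 69 55
f 68 52 70
f 68 70 69
f 69 70 71
f 69 71 55
f 70 52 72
f 70 72 71
f 71 72 73
f 71 73 55
f 72 52 74
f 72 74 73
f 73 74 75
f 73 75 55
f 74 52 76
f 74 76 75
f 75 76 77
f 75 77 55
f 76 52 78
f 76 78 77
f 77 78 79
f 77 79 55
f 78 52 80
f 78 80 79
f 79 80 81
f 79 81 55
f 80 52 82
f 80 82 81
f 81 82 83
f 81 83 55
f 82 52 53
f 82 53 83
f 83 53 54
f 83 54 55
f 85 84 88
f 85 88 86
f 86 88 89
f 86 89 87
f 88 84 90
f 88 90 89
f 89 90 91
f 89 91 87
f 90 84 92
f 90 92 91
f 91 92 93
f 91 93 87
f 92 84 94
f 92 94 93
f 93 94 95
f 93 95 87
f 94 84 96
f 94 96 95
f 95 96 97
f 95 97 87
f 96 84 98
f 96 98 97
f 97 98 99
f 97 99 87
f 98 84 100
f 98 100 99
f 99 100 101
f 99 101 87
f 100 84 102
f 100 102 101
f 101 102 103
f 101 103 87
f 102 84 104
f 102 104 103
f 103 104 105
f 103 105 87
f 104 84 106
f 104 106 105
f 105 106 107
f 105 107 87
f 106 84 108
f 106 108 107
f 107 108 109
f 107 109 87
f 108 84 110
f 108 110 109
f 109 110 111
f 109 111 87
f 110 84 112
f 110 112 111
f 111 112 113
f 111 113 87
f 112 84 114
f 112 114 113
f 113 114 115
f 113 115 87
f 114 84 116
f 114 116 115
f 115 116 117
f 115 117 87
f 116 84 85
f 116 85 117
f 117 85 86
f 117 86 87



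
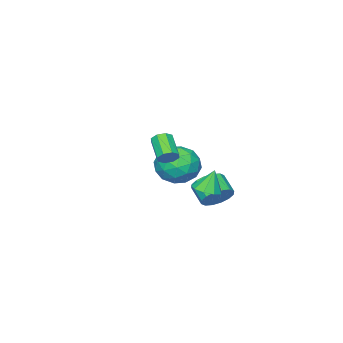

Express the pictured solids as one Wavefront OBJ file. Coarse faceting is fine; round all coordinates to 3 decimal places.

v -2.02 -1.797 -1.895
v -1.39 -2.302 -2.27
v -1.711 -3.228 -1.56
v -2.34 -2.723 -1.185
v -1.183 -2.099 -1.912
v -1.503 -3.026 -1.202
v -1.2 -1.816 -1.549
v -1.52 -2.742 -0.84
v -1.437 -1.527 -1.279
v -1.757 -2.454 -0.57
v -1.829 -1.311 -1.174
v -2.15 -2.237 -0.464
v -2.273 -1.225 -1.262
v -2.594 -2.151 -0.553
v -2.649 -1.292 -1.52
v -2.97 -2.218 -0.81
v -2.857 -1.494 -1.878
v -3.177 -2.421 -1.168
v -2.84 -1.778 -2.24
v -3.16 -2.704 -1.531
v -2.603 -2.066 -2.51
v -2.923 -2.993 -1.801
v -2.21 -2.283 -2.616
v -2.531 -3.209 -1.906
v -1.766 -2.369 -2.527
v -2.087 -3.295 -1.818
v -1.547 -3.133 0.817
v -0.934 -2.822 -0.215
v -1.946 -4.938 0.035
v -1.333 -4.627 -0.997
v -0.714 -4.797 0.064
v -0.467 -3.682 0.548
v -2.413 -4.078 -0.728
v -2.166 -2.963 -0.244
v -1.469 -3.406 -1.17
v -0.419 -3.85 -0.68
v -2.461 -3.91 0.5
v -1.411 -4.354 0.99
v -1.205 -2.819 0.37
v -1.675 -4.941 -0.55
v -1.311 -5.041 0.074
v -0.95 -4.858 -0.533
v -0.931 -3.324 0.818
v -0.571 -3.141 0.211
v -0.442 -4.303 0.376
v -2.309 -4.619 -0.391
v -1.949 -4.436 -0.998
v -1.93 -2.902 0.353
v -1.569 -2.719 -0.254
v -2.438 -3.457 -0.556
v -1.159 -2.979 -0.798
v -1.394 -4.04 -1.258
v -2.029 -3.718 -1.1
v -1.884 -3.062 -0.816
v -0.542 -3.24 -0.511
v -0.777 -4.301 -0.97
v -0.413 -4.402 -0.346
v -0.268 -3.746 -0.062
v -0.857 -3.584 -1.072
v -2.103 -3.459 0.79
v -2.338 -4.52 0.331
v -2.612 -4.014 -0.118
v -2.467 -3.358 0.166
v -1.486 -3.72 1.078
v -1.721 -4.781 0.618
v -0.996 -4.698 0.636
v -0.851 -4.042 0.92
v -2.023 -4.176 0.892
v 4.228 0.659 3.475
v 4.511 0.283 3.231
v 3.915 -0.654 3.98
v 3.632 -0.279 4.225
v 4.698 0.428 3.561
v 4.101 -0.509 4.31
v 4.609 0.708 3.84
v 4.013 -0.23 4.59
v 4.298 0.959 3.907
v 3.701 0.022 4.656
v 3.945 1.034 3.72
v 3.349 0.097 4.469
v 3.759 0.889 3.39
v 3.162 -0.048 4.139
v 3.847 0.61 3.11
v 3.251 -0.328 3.86
v 4.159 0.358 3.044
v 3.562 -0.579 3.793
v 0.824 -0.03 0.138
v 1.521 -0.174 0.374
v 0.456 0.13 1.322
v 1.465 0.328 0.289
v 1.109 0.663 0.133
v 0.62 0.674 -0.021
v 0.226 0.355 -0.1
v 0.112 -0.144 -0.068
v 0.331 -0.59 0.061
v 0.781 -0.774 0.225
v 1.251 -0.61 0.349
f 2 1 5
f 2 5 3
f 3 5 6
f 3 6 4
f 5 1 7
f 5 7 6
f 6 7 8
f 6 8 4
f 7 1 9
f 7 9 8
f 8 9 10
f 8 10 4
f 9 1 11
f 9 11 10
f 10 11 12
f 10 12 4
f 11 1 13
f 11 13 12
f 12 13 14
f 12 14 4
f 13 1 15
f 13 15 14
f 14 15 16
f 14 16 4
f 15 1 17
f 15 17 16
f 16 17 18
f 16 18 4
f 17 1 19
f 17 19 18
f 18 19 20
f 18 20 4
f 19 1 21
f 19 21 20
f 20 21 22
f 20 22 4
f 21 1 23
f 21 23 22
f 22 23 24
f 22 24 4
f 23 1 25
f 23 25 24
f 24 25 26
f 24 26 4
f 25 1 2
f 25 2 26
f 26 2 3
f 26 3 4
f 27 64 43
f 64 38 67
f 43 67 32
f 64 67 43
f 27 43 39
f 43 32 44
f 39 44 28
f 43 44 39
f 27 39 48
f 39 28 49
f 48 49 34
f 39 49 48
f 27 48 60
f 48 34 63
f 60 63 37
f 48 63 60
f 27 60 64
f 60 37 68
f 64 68 38
f 60 68 64
f 28 44 55
f 44 32 58
f 55 58 36
f 44 58 55
f 32 67 45
f 67 38 66
f 45 66 31
f 67 66 45
f 38 68 65
f 68 37 61
f 65 61 29
f 68 61 65
f 37 63 62
f 63 34 50
f 62 50 33
f 63 50 62
f 34 49 54
f 49 28 51
f 54 51 35
f 49 51 54
f 30 56 42
f 56 36 57
f 42 57 31
f 56 57 42
f 30 42 40
f 42 31 41
f 40 41 29
f 42 41 40
f 30 40 47
f 40 29 46
f 47 46 33
f 40 46 47
f 30 47 52
f 47 33 53
f 52 53 35
f 47 53 52
f 30 52 56
f 52 35 59
f 56 59 36
f 52 59 56
f 31 57 45
f 57 36 58
f 45 58 32
f 57 58 45
f 29 41 65
f 41 31 66
f 65 66 38
f 41 66 65
f 33 46 62
f 46 29 61
f 62 61 37
f 46 61 62
f 35 53 54
f 53 33 50
f 54 50 34
f 53 50 54
f 36 59 55
f 59 35 51
f 55 51 28
f 59 51 55
f 70 69 73
f 70 73 71
f 71 73 74
f 71 74 72
f 73 69 75
f 73 75 74
f 74 75 76
f 74 76 72
f 75 69 77
f 75 77 76
f 76 77 78
f 76 78 72
f 77 69 79
f 77 79 78
f 78 79 80
f 78 80 72
f 79 69 81
f 79 81 80
f 80 81 82
f 80 82 72
f 81 69 83
f 81 83 82
f 82 83 84
f 82 84 72
f 83 69 85
f 83 85 84
f 84 85 86
f 84 86 72
f 85 69 70
f 85 70 86
f 86 70 71
f 86 71 72
f 88 87 90
f 88 90 89
f 90 87 91
f 90 91 89
f 91 87 92
f 91 92 89
f 92 87 93
f 92 93 89
f 93 87 94
f 93 94 89
f 94 87 95
f 94 95 89
f 95 87 96
f 95 96 89
f 96 87 97
f 96 97 89
f 97 87 88
f 97 88 89



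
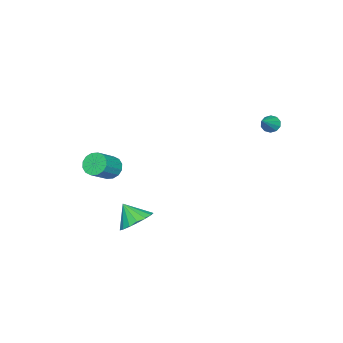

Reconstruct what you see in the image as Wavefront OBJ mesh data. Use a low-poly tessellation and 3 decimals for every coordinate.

v 3.712 -1.324 -4.158
v 4.675 -1.55 -4.193
v 3.548 -2.176 -3.202
v 4.653 -1.195 -3.881
v 4.416 -0.869 -3.631
v 4.017 -0.648 -3.503
v 3.549 -0.582 -3.524
v 3.117 -0.686 -3.691
v 2.822 -0.936 -3.964
v 2.731 -1.275 -4.282
v 2.865 -1.626 -4.572
v 3.192 -1.907 -4.766
v 3.639 -2.055 -4.821
v 4.102 -2.036 -4.725
v 4.476 -1.854 -4.498
v 1.79 -3.848 -2.09
v 2.208 -3.462 -2.531
v 3.407 -3.686 -1.592
v 2.99 -4.072 -1.15
v 2.066 -3.215 -2.292
v 3.266 -3.438 -1.352
v 1.851 -3.137 -1.998
v 3.05 -3.36 -1.058
v 1.619 -3.25 -1.729
v 2.818 -3.473 -0.789
v 1.433 -3.523 -1.556
v 2.632 -3.746 -0.617
v 1.343 -3.883 -1.527
v 2.542 -4.107 -0.587
v 1.373 -4.234 -1.648
v 2.572 -4.458 -0.709
v 1.514 -4.482 -1.888
v 2.714 -4.705 -0.948
v 1.73 -4.56 -2.182
v 2.929 -4.783 -1.242
v 1.962 -4.447 -2.451
v 3.161 -4.67 -1.511
v 2.148 -4.174 -2.623
v 3.347 -4.397 -1.684
v 2.238 -3.813 -2.653
v 3.437 -4.037 -1.713
v -3.502 2.651 0.057
v -3.188 2.453 -0.349
v -2.298 2.669 0.983
v -3.18 2.793 -0.366
v -3.295 3.078 -0.221
v -3.49 3.2 0.03
v -3.689 3.112 0.291
v -3.817 2.848 0.462
v -3.825 2.509 0.479
v -3.709 2.224 0.335
v -3.515 2.102 0.084
v -3.316 2.189 -0.177
f 2 1 4
f 2 4 3
f 4 1 5
f 4 5 3
f 5 1 6
f 5 6 3
f 6 1 7
f 6 7 3
f 7 1 8
f 7 8 3
f 8 1 9
f 8 9 3
f 9 1 10
f 9 10 3
f 10 1 11
f 10 11 3
f 11 1 12
f 11 12 3
f 12 1 13
f 12 13 3
f 13 1 14
f 13 14 3
f 14 1 15
f 14 15 3
f 15 1 2
f 15 2 3
f 17 16 20
f 17 20 18
f 18 20 21
f 18 21 19
f 20 16 22
f 20 22 21
f 21 22 23
f 21 23 19
f 22 16 24
f 22 24 23
f 23 24 25
f 23 25 19
f 24 16 26
f 24 26 25
f 25 26 27
f 25 27 19
f 26 16 28
f 26 28 27
f 27 28 29
f 27 29 19
f 28 16 30
f 28 30 29
f 29 30 31
f 29 31 19
f 30 16 32
f 30 32 31
f 31 32 33
f 31 33 19
f 32 16 34
f 32 34 33
f 33 34 35
f 33 35 19
f 34 16 36
f 34 36 35
f 35 36 37
f 35 37 19
f 36 16 38
f 36 38 37
f 37 38 39
f 37 39 19
f 38 16 40
f 38 40 39
f 39 40 41
f 39 41 19
f 40 16 17
f 40 17 41
f 41 17 18
f 41 18 19
f 43 42 45
f 43 45 44
f 45 42 46
f 45 46 44
f 46 42 47
f 46 47 44
f 47 42 48
f 47 48 44
f 48 42 49
f 48 49 44
f 49 42 50
f 49 50 44
f 50 42 51
f 50 51 44
f 51 42 52
f 51 52 44
f 52 42 53
f 52 53 44
f 53 42 43
f 53 43 44



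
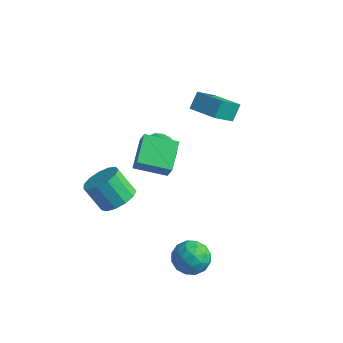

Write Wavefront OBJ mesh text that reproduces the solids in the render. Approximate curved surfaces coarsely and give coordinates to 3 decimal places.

v -2.911 2.047 -3.718
v -2.282 2.822 -4.043
v -1.709 1.673 -2.282
v -2.57 3.039 -3.746
v -2.925 3.06 -3.443
v -3.277 2.88 -3.194
v -3.557 2.535 -3.05
v -3.71 2.094 -3.037
v -3.703 1.643 -3.16
v -3.541 1.272 -3.393
v -3.253 1.054 -3.69
v -2.898 1.034 -3.993
v -2.545 1.214 -4.241
v -2.265 1.559 -4.386
v -2.113 2 -4.399
v -2.119 2.451 -4.276
v 0.327 -4.237 1.434
v -0.343 -2.793 2.184
v 1.751 -3.323 0.948
v 1.08 -1.879 1.699
v 0.82 -4.501 2.381
v 0.149 -3.057 3.132
v 2.243 -3.587 1.896
v 1.573 -2.143 2.646
v 3.08 -3.516 -3.372
v 4.124 -3.421 -3.294
v 3.276 -4.579 -4.686
v 4.32 -4.484 -4.608
v 3.78 -4.988 -3.86
v 3.659 -4.331 -3.047
v 3.741 -3.669 -4.933
v 3.62 -3.012 -4.12
v 4.533 -3.515 -4.258
v 4.557 -4.331 -3.595
v 2.843 -3.669 -4.385
v 2.867 -4.485 -3.722
v 3.585 -3.375 -3.218
v 3.815 -4.625 -4.762
v 3.498 -4.921 -4.323
v 4.112 -4.865 -4.276
v 3.311 -3.91 -3.073
v 3.925 -3.854 -3.027
v 3.723 -4.776 -3.359
v 3.475 -4.146 -4.953
v 4.089 -4.09 -4.907
v 3.288 -3.135 -3.704
v 3.902 -3.079 -3.657
v 3.677 -3.224 -4.621
v 4.439 -3.375 -3.738
v 4.554 -3.999 -4.51
v 4.213 -3.52 -4.701
v 4.142 -3.134 -4.224
v 4.453 -3.854 -3.348
v 4.568 -4.479 -4.121
v 4.251 -4.775 -3.681
v 4.18 -4.389 -3.204
v 4.693 -3.909 -3.915
v 2.832 -3.521 -3.859
v 2.947 -4.146 -4.632
v 3.22 -3.611 -4.776
v 3.149 -3.225 -4.299
v 2.846 -4.001 -3.47
v 2.961 -4.625 -4.242
v 3.258 -4.866 -3.756
v 3.187 -4.48 -3.279
v 2.707 -4.091 -4.065
v -1.01 -3.722 -2.334
v -0.191 -3.573 -1.711
v -1.171 -3.749 -0.382
v -1.99 -3.898 -1.006
v -0.422 -3.043 -1.81
v -1.401 -3.22 -0.482
v -0.839 -2.729 -2.076
v -1.818 -2.906 -0.747
v -1.31 -2.73 -2.424
v -2.29 -2.907 -1.095
v -1.687 -3.046 -2.743
v -2.666 -3.222 -1.415
v -1.848 -3.576 -2.933
v -2.828 -3.753 -1.604
v -1.744 -4.153 -2.932
v -2.723 -4.33 -1.604
v -1.406 -4.593 -2.742
v -2.386 -4.769 -1.413
v -0.943 -4.756 -2.422
v -1.923 -4.932 -1.094
v -0.501 -4.591 -2.074
v -1.481 -4.767 -0.746
v -0.221 -4.15 -1.809
v -1.201 -4.326 -0.481
v -0.059 0.897 2.157
v -0.111 1.611 2.965
v 0.088 2.292 0.935
v 0.035 3.005 1.744
v 1.505 0.855 2.296
v 1.452 1.568 3.105
v 1.651 2.249 1.075
v 1.599 2.963 1.883
f 2 1 4
f 2 4 3
f 4 1 5
f 4 5 3
f 5 1 6
f 5 6 3
f 6 1 7
f 6 7 3
f 7 1 8
f 7 8 3
f 8 1 9
f 8 9 3
f 9 1 10
f 9 10 3
f 10 1 11
f 10 11 3
f 11 1 12
f 11 12 3
f 12 1 13
f 12 13 3
f 13 1 14
f 13 14 3
f 14 1 15
f 14 15 3
f 15 1 16
f 15 16 3
f 16 1 2
f 16 2 3
f 18 20 17
f 21 18 17
f 17 20 19
f 19 21 17
f 18 24 20
f 22 18 21
f 22 24 18
f 20 24 19
f 23 21 19
f 19 24 23
f 23 22 21
f 24 22 23
f 25 62 41
f 62 36 65
f 41 65 30
f 62 65 41
f 25 41 37
f 41 30 42
f 37 42 26
f 41 42 37
f 25 37 46
f 37 26 47
f 46 47 32
f 37 47 46
f 25 46 58
f 46 32 61
f 58 61 35
f 46 61 58
f 25 58 62
f 58 35 66
f 62 66 36
f 58 66 62
f 26 42 53
f 42 30 56
f 53 56 34
f 42 56 53
f 30 65 43
f 65 36 64
f 43 64 29
f 65 64 43
f 36 66 63
f 66 35 59
f 63 59 27
f 66 59 63
f 35 61 60
f 61 32 48
f 60 48 31
f 61 48 60
f 32 47 52
f 47 26 49
f 52 49 33
f 47 49 52
f 28 54 40
f 54 34 55
f 40 55 29
f 54 55 40
f 28 40 38
f 40 29 39
f 38 39 27
f 40 39 38
f 28 38 45
f 38 27 44
f 45 44 31
f 38 44 45
f 28 45 50
f 45 31 51
f 50 51 33
f 45 51 50
f 28 50 54
f 50 33 57
f 54 57 34
f 50 57 54
f 29 55 43
f 55 34 56
f 43 56 30
f 55 56 43
f 27 39 63
f 39 29 64
f 63 64 36
f 39 64 63
f 31 44 60
f 44 27 59
f 60 59 35
f 44 59 60
f 33 51 52
f 51 31 48
f 52 48 32
f 51 48 52
f 34 57 53
f 57 33 49
f 53 49 26
f 57 49 53
f 68 67 71
f 68 71 69
f 69 71 72
f 69 72 70
f 71 67 73
f 71 73 72
f 72 73 74
f 72 74 70
f 73 67 75
f 73 75 74
f 74 75 76
f 74 76 70
f 75 67 77
f 75 77 76
f 76 77 78
f 76 78 70
f 77 67 79
f 77 79 78
f 78 79 80
f 78 80 70
f 79 67 81
f 79 81 80
f 80 81 82
f 80 82 70
f 81 67 83
f 81 83 82
f 82 83 84
f 82 84 70
f 83 67 85
f 83 85 84
f 84 85 86
f 84 86 70
f 85 67 87
f 85 87 86
f 86 87 88
f 86 88 70
f 87 67 89
f 87 89 88
f 88 89 90
f 88 90 70
f 89 67 68
f 89 68 90
f 90 68 69
f 90 69 70
f 92 94 91
f 95 92 91
f 91 94 93
f 93 95 91
f 92 98 94
f 96 92 95
f 96 98 92
f 94 98 93
f 97 95 93
f 93 98 97
f 97 96 95
f 98 96 97



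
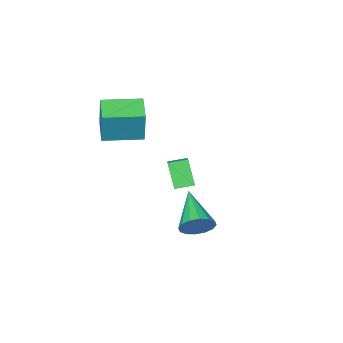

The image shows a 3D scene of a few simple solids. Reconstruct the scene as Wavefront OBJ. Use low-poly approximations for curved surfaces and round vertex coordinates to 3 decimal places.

v 0.811 4.81 -0.468
v 1.075 4.374 -1.111
v 0.009 3.03 0.408
v 1.396 4.367 -0.833
v 1.56 4.478 -0.458
v 1.524 4.678 -0.085
v 1.296 4.913 0.185
v 0.938 5.121 0.279
v 0.546 5.246 0.174
v 0.225 5.253 -0.104
v 0.061 5.142 -0.479
v 0.098 4.942 -0.852
v 0.326 4.707 -1.122
v 0.684 4.499 -1.216
v -2.766 -0.429 -2.311
v -2.954 -1.227 -1.103
v -2.025 0.661 -1.477
v -2.212 -0.137 -0.269
v -1.948 -0.863 -2.471
v -2.135 -1.661 -1.263
v -1.206 0.227 -1.637
v -1.394 -0.571 -0.429
v 0.128 -0.323 3.08
v 0.274 -0.005 4.764
v 0.785 0.836 2.804
v 0.931 1.154 4.488
v 1.749 -1.234 3.112
v 1.895 -0.916 4.796
v 2.406 -0.075 2.836
v 2.552 0.243 4.52
f 2 1 4
f 2 4 3
f 4 1 5
f 4 5 3
f 5 1 6
f 5 6 3
f 6 1 7
f 6 7 3
f 7 1 8
f 7 8 3
f 8 1 9
f 8 9 3
f 9 1 10
f 9 10 3
f 10 1 11
f 10 11 3
f 11 1 12
f 11 12 3
f 12 1 13
f 12 13 3
f 13 1 14
f 13 14 3
f 14 1 2
f 14 2 3
f 16 18 15
f 19 16 15
f 15 18 17
f 17 19 15
f 16 22 18
f 20 16 19
f 20 22 16
f 18 22 17
f 21 19 17
f 17 22 21
f 21 20 19
f 22 20 21
f 24 26 23
f 27 24 23
f 23 26 25
f 25 27 23
f 24 30 26
f 28 24 27
f 28 30 24
f 26 30 25
f 29 27 25
f 25 30 29
f 29 28 27
f 30 28 29



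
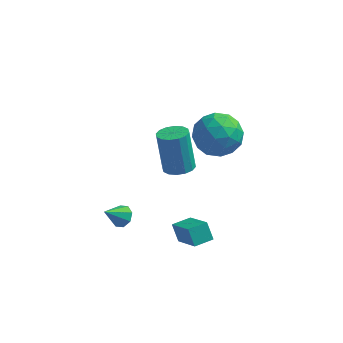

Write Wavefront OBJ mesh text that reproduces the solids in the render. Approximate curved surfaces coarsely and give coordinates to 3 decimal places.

v 1.797 2.931 3.557
v 2.611 2.79 2.631
v 1.469 0.95 3.569
v 2.283 0.809 2.643
v 2.678 1.139 3.772
v 2.881 2.363 3.765
v 1.199 1.377 2.435
v 1.402 2.601 2.428
v 2.242 1.829 1.938
v 3.156 1.683 2.764
v 0.924 2.057 3.436
v 1.838 1.911 4.262
v 2.233 3.034 3.093
v 1.847 0.706 3.107
v 2.079 0.9 3.771
v 2.558 0.817 3.227
v 2.391 2.783 3.759
v 2.87 2.701 3.215
v 2.909 1.731 3.886
v 1.21 1.039 2.985
v 1.689 0.957 2.441
v 1.522 2.923 2.973
v 2.001 2.84 2.429
v 1.171 2.009 2.314
v 2.494 2.387 2.141
v 2.301 1.223 2.149
v 1.664 1.556 2.026
v 1.784 2.276 2.022
v 3.032 2.301 2.627
v 2.839 1.137 2.634
v 3.071 1.331 3.298
v 3.19 2.05 3.293
v 2.814 1.736 2.22
v 1.241 2.603 3.566
v 1.048 1.439 3.573
v 0.89 1.69 2.907
v 1.009 2.409 2.902
v 1.779 2.517 4.051
v 1.586 1.353 4.059
v 2.296 1.464 4.178
v 2.416 2.184 4.174
v 1.266 2.004 3.98
v -1.961 -0.374 -1.719
v -1.488 -0.743 -1.613
v -2.639 -0.986 -0.821
v -1.479 -0.361 -1.345
v -1.753 0.014 -1.296
v -2.149 0.162 -1.495
v -2.435 -0.005 -1.824
v -2.444 -0.387 -2.092
v -2.17 -0.762 -2.141
v -1.774 -0.909 -1.942
v -0.053 3.542 -1.651
v 0.607 3.994 -1.643
v 0.173 4.59 0.419
v -0.487 4.138 0.411
v 0.306 4.245 -1.779
v -0.127 4.841 0.284
v -0.09 4.308 -1.88
v -0.524 4.904 0.182
v -0.477 4.165 -1.92
v -0.911 4.761 0.142
v -0.75 3.855 -1.888
v -1.184 4.451 0.174
v -0.837 3.462 -1.793
v -1.27 4.058 0.27
v -0.713 3.09 -1.659
v -1.147 3.686 0.403
v -0.413 2.839 -1.524
v -0.846 3.435 0.539
v -0.016 2.776 -1.422
v -0.45 3.372 0.64
v 0.371 2.919 -1.382
v -0.063 3.515 0.68
v 0.644 3.229 -1.414
v 0.21 3.825 0.648
v 0.73 3.622 -1.51
v 0.297 4.218 0.553
v 0.518 -1.113 -0.995
v 1.477 -2.287 0.166
v 1.246 -0.503 -0.98
v 2.205 -1.677 0.181
v 0.895 -1.543 -1.741
v 1.854 -2.717 -0.58
v 1.623 -0.933 -1.726
v 2.582 -2.107 -0.565
f 1 38 17
f 38 12 41
f 17 41 6
f 38 41 17
f 1 17 13
f 17 6 18
f 13 18 2
f 17 18 13
f 1 13 22
f 13 2 23
f 22 23 8
f 13 23 22
f 1 22 34
f 22 8 37
f 34 37 11
f 22 37 34
f 1 34 38
f 34 11 42
f 38 42 12
f 34 42 38
f 2 18 29
f 18 6 32
f 29 32 10
f 18 32 29
f 6 41 19
f 41 12 40
f 19 40 5
f 41 40 19
f 12 42 39
f 42 11 35
f 39 35 3
f 42 35 39
f 11 37 36
f 37 8 24
f 36 24 7
f 37 24 36
f 8 23 28
f 23 2 25
f 28 25 9
f 23 25 28
f 4 30 16
f 30 10 31
f 16 31 5
f 30 31 16
f 4 16 14
f 16 5 15
f 14 15 3
f 16 15 14
f 4 14 21
f 14 3 20
f 21 20 7
f 14 20 21
f 4 21 26
f 21 7 27
f 26 27 9
f 21 27 26
f 4 26 30
f 26 9 33
f 30 33 10
f 26 33 30
f 5 31 19
f 31 10 32
f 19 32 6
f 31 32 19
f 3 15 39
f 15 5 40
f 39 40 12
f 15 40 39
f 7 20 36
f 20 3 35
f 36 35 11
f 20 35 36
f 9 27 28
f 27 7 24
f 28 24 8
f 27 24 28
f 10 33 29
f 33 9 25
f 29 25 2
f 33 25 29
f 44 43 46
f 44 46 45
f 46 43 47
f 46 47 45
f 47 43 48
f 47 48 45
f 48 43 49
f 48 49 45
f 49 43 50
f 49 50 45
f 50 43 51
f 50 51 45
f 51 43 52
f 51 52 45
f 52 43 44
f 52 44 45
f 54 53 57
f 54 57 55
f 55 57 58
f 55 58 56
f 57 53 59
f 57 59 58
f 58 59 60
f 58 60 56
f 59 53 61
f 59 61 60
f 60 61 62
f 60 62 56
f 61 53 63
f 61 63 62
f 62 63 64
f 62 64 56
f 63 53 65
f 63 65 64
f 64 65 66
f 64 66 56
f 65 53 67
f 65 67 66
f 66 67 68
f 66 68 56
f 67 53 69
f 67 69 68
f 68 69 70
f 68 70 56
f 69 53 71
f 69 71 70
f 70 71 72
f 70 72 56
f 71 53 73
f 71 73 72
f 72 73 74
f 72 74 56
f 73 53 75
f 73 75 74
f 74 75 76
f 74 76 56
f 75 53 77
f 75 77 76
f 76 77 78
f 76 78 56
f 77 53 54
f 77 54 78
f 78 54 55
f 78 55 56
f 80 82 79
f 83 80 79
f 79 82 81
f 81 83 79
f 80 86 82
f 84 80 83
f 84 86 80
f 82 86 81
f 85 83 81
f 81 86 85
f 85 84 83
f 86 84 85



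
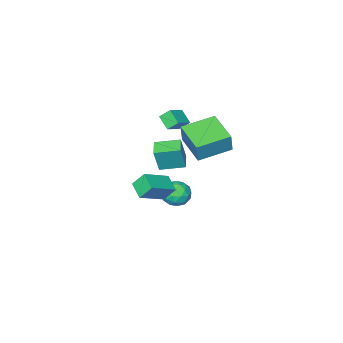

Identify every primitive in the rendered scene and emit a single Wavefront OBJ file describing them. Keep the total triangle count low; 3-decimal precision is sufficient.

v -2.201 -3.197 0.637
v -2.31 -4.053 1.217
v -2.636 -2.75 1.214
v -2.745 -3.606 1.795
v -1.075 -2.914 1.265
v -1.184 -3.77 1.846
v -1.51 -2.467 1.843
v -1.619 -3.323 2.423
v 2.72 0.999 2.684
v 3.109 1.011 4.205
v 1.668 1.962 2.945
v 2.058 1.974 4.466
v 3.362 1.746 2.514
v 3.752 1.758 4.035
v 2.311 2.709 2.775
v 2.7 2.721 4.296
v -4.526 -2.623 -0.087
v -4.23 -2.423 1.256
v -3.964 -0.562 -0.518
v -3.668 -0.361 0.825
v -2.472 -3.259 -0.445
v -2.176 -3.058 0.898
v -1.91 -1.197 -0.876
v -1.614 -0.997 0.467
v -1.237 -1.249 -3.678
v -0.386 -1.638 -3.535
v -1.754 -2.582 -4.225
v -0.903 -2.971 -4.082
v -1.443 -2.729 -3.344
v -1.124 -1.905 -3.005
v -1.016 -2.315 -4.755
v -0.697 -1.491 -4.416
v -0.25 -2.297 -4.2
v -0.514 -2.553 -3.328
v -1.626 -1.667 -4.432
v -1.89 -1.923 -3.56
v -0.766 -1.326 -3.558
v -1.374 -2.894 -4.202
v -1.692 -2.751 -3.768
v -1.192 -2.98 -3.683
v -1.199 -1.483 -3.247
v -0.699 -1.712 -3.163
v -1.321 -2.353 -3.051
v -1.441 -2.508 -4.597
v -0.941 -2.737 -4.513
v -0.948 -1.24 -4.077
v -0.448 -1.469 -3.992
v -0.819 -1.867 -4.709
v -0.186 -1.942 -3.865
v -0.49 -2.726 -4.187
v -0.557 -2.34 -4.582
v -0.368 -1.856 -4.383
v -0.341 -2.093 -3.353
v -0.645 -2.876 -3.674
v -0.962 -2.734 -3.24
v -0.774 -2.25 -3.041
v -0.261 -2.48 -3.744
v -1.495 -1.344 -4.086
v -1.799 -2.127 -4.407
v -1.366 -1.97 -4.719
v -1.178 -1.486 -4.52
v -1.65 -1.494 -3.573
v -1.954 -2.278 -3.895
v -1.772 -2.364 -3.377
v -1.583 -1.88 -3.178
v -1.879 -1.74 -4.016
v 2.546 1.516 1.471
v 4.123 1.416 2.332
v 2.837 2.501 1.051
v 4.414 2.402 1.913
v 2.986 1.018 0.607
v 4.563 0.919 1.469
v 3.277 2.004 0.188
v 4.854 1.904 1.049
f 2 4 1
f 5 2 1
f 1 4 3
f 3 5 1
f 2 8 4
f 6 2 5
f 6 8 2
f 4 8 3
f 7 5 3
f 3 8 7
f 7 6 5
f 8 6 7
f 10 12 9
f 13 10 9
f 9 12 11
f 11 13 9
f 10 16 12
f 14 10 13
f 14 16 10
f 12 16 11
f 15 13 11
f 11 16 15
f 15 14 13
f 16 14 15
f 18 20 17
f 21 18 17
f 17 20 19
f 19 21 17
f 18 24 20
f 22 18 21
f 22 24 18
f 20 24 19
f 23 21 19
f 19 24 23
f 23 22 21
f 24 22 23
f 25 62 41
f 62 36 65
f 41 65 30
f 62 65 41
f 25 41 37
f 41 30 42
f 37 42 26
f 41 42 37
f 25 37 46
f 37 26 47
f 46 47 32
f 37 47 46
f 25 46 58
f 46 32 61
f 58 61 35
f 46 61 58
f 25 58 62
f 58 35 66
f 62 66 36
f 58 66 62
f 26 42 53
f 42 30 56
f 53 56 34
f 42 56 53
f 30 65 43
f 65 36 64
f 43 64 29
f 65 64 43
f 36 66 63
f 66 35 59
f 63 59 27
f 66 59 63
f 35 61 60
f 61 32 48
f 60 48 31
f 61 48 60
f 32 47 52
f 47 26 49
f 52 49 33
f 47 49 52
f 28 54 40
f 54 34 55
f 40 55 29
f 54 55 40
f 28 40 38
f 40 29 39
f 38 39 27
f 40 39 38
f 28 38 45
f 38 27 44
f 45 44 31
f 38 44 45
f 28 45 50
f 45 31 51
f 50 51 33
f 45 51 50
f 28 50 54
f 50 33 57
f 54 57 34
f 50 57 54
f 29 55 43
f 55 34 56
f 43 56 30
f 55 56 43
f 27 39 63
f 39 29 64
f 63 64 36
f 39 64 63
f 31 44 60
f 44 27 59
f 60 59 35
f 44 59 60
f 33 51 52
f 51 31 48
f 52 48 32
f 51 48 52
f 34 57 53
f 57 33 49
f 53 49 26
f 57 49 53
f 68 70 67
f 71 68 67
f 67 70 69
f 69 71 67
f 68 74 70
f 72 68 71
f 72 74 68
f 70 74 69
f 73 71 69
f 69 74 73
f 73 72 71
f 74 72 73



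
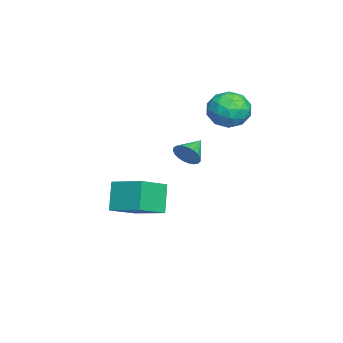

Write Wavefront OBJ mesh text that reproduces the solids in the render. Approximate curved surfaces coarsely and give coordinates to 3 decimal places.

v -3.592 -2.05 -2.132
v -2.161 -3.146 -1.289
v -2.63 -0.323 -1.521
v -1.198 -1.419 -0.678
v -2.622 -2.021 -3.742
v -1.19 -3.117 -2.899
v -1.659 -0.294 -3.131
v -0.228 -1.39 -2.288
v 2.236 1.345 2.894
v 2.672 1.707 3.43
v 1.124 1.895 3.426
v 2.665 1.925 3.19
v 2.584 2.043 2.899
v 2.443 2.04 2.607
v 2.266 1.917 2.365
v 2.084 1.695 2.214
v 1.928 1.413 2.18
v 1.825 1.118 2.27
v 1.794 0.863 2.468
v 1.839 0.691 2.74
v 1.952 0.633 3.038
v 2.115 0.697 3.311
v 2.298 0.873 3.512
v 2.471 1.131 3.606
v 2.603 1.426 3.577
v -4.071 3.557 2.79
v -2.909 3.097 2.845
v -4.631 2.323 4.295
v -3.469 1.863 4.35
v -3.693 3.04 4.711
v -3.347 3.802 3.781
v -4.193 1.618 3.359
v -3.847 2.38 2.429
v -2.984 1.898 3.197
v -2.675 2.777 4.032
v -4.865 2.643 3.108
v -4.556 3.522 3.943
v -3.441 3.435 2.686
v -4.099 1.985 4.454
v -4.231 2.677 4.667
v -3.548 2.406 4.699
v -3.699 3.85 3.235
v -3.016 3.579 3.268
v -3.477 3.546 4.364
v -4.524 1.841 3.872
v -3.841 1.57 3.905
v -3.992 3.014 2.441
v -3.309 2.743 2.473
v -4.063 1.874 2.776
v -2.802 2.46 2.925
v -3.131 1.735 3.809
v -3.556 1.591 3.227
v -3.353 2.039 2.68
v -2.621 2.977 3.416
v -2.95 2.252 4.3
v -3.082 2.944 4.512
v -2.878 3.392 3.966
v -2.665 2.272 3.622
v -4.59 3.168 2.84
v -4.919 2.443 3.724
v -4.662 2.028 3.174
v -4.458 2.476 2.628
v -4.409 3.685 3.331
v -4.738 2.96 4.215
v -4.187 3.381 4.46
v -3.984 3.829 3.913
v -4.875 3.148 3.518
f 2 4 1
f 5 2 1
f 1 4 3
f 3 5 1
f 2 8 4
f 6 2 5
f 6 8 2
f 4 8 3
f 7 5 3
f 3 8 7
f 7 6 5
f 8 6 7
f 10 9 12
f 10 12 11
f 12 9 13
f 12 13 11
f 13 9 14
f 13 14 11
f 14 9 15
f 14 15 11
f 15 9 16
f 15 16 11
f 16 9 17
f 16 17 11
f 17 9 18
f 17 18 11
f 18 9 19
f 18 19 11
f 19 9 20
f 19 20 11
f 20 9 21
f 20 21 11
f 21 9 22
f 21 22 11
f 22 9 23
f 22 23 11
f 23 9 24
f 23 24 11
f 24 9 25
f 24 25 11
f 25 9 10
f 25 10 11
f 26 63 42
f 63 37 66
f 42 66 31
f 63 66 42
f 26 42 38
f 42 31 43
f 38 43 27
f 42 43 38
f 26 38 47
f 38 27 48
f 47 48 33
f 38 48 47
f 26 47 59
f 47 33 62
f 59 62 36
f 47 62 59
f 26 59 63
f 59 36 67
f 63 67 37
f 59 67 63
f 27 43 54
f 43 31 57
f 54 57 35
f 43 57 54
f 31 66 44
f 66 37 65
f 44 65 30
f 66 65 44
f 37 67 64
f 67 36 60
f 64 60 28
f 67 60 64
f 36 62 61
f 62 33 49
f 61 49 32
f 62 49 61
f 33 48 53
f 48 27 50
f 53 50 34
f 48 50 53
f 29 55 41
f 55 35 56
f 41 56 30
f 55 56 41
f 29 41 39
f 41 30 40
f 39 40 28
f 41 40 39
f 29 39 46
f 39 28 45
f 46 45 32
f 39 45 46
f 29 46 51
f 46 32 52
f 51 52 34
f 46 52 51
f 29 51 55
f 51 34 58
f 55 58 35
f 51 58 55
f 30 56 44
f 56 35 57
f 44 57 31
f 56 57 44
f 28 40 64
f 40 30 65
f 64 65 37
f 40 65 64
f 32 45 61
f 45 28 60
f 61 60 36
f 45 60 61
f 34 52 53
f 52 32 49
f 53 49 33
f 52 49 53
f 35 58 54
f 58 34 50
f 54 50 27
f 58 50 54



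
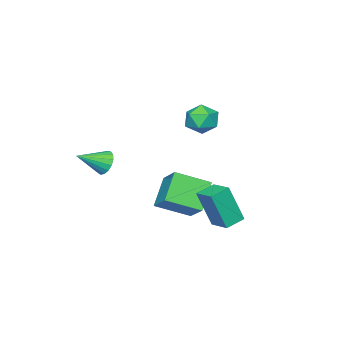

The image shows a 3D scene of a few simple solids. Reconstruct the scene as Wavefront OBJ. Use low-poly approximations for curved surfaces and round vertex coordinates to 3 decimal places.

v -0.622 -0.789 -3.654
v -0.002 0.359 -2.678
v 0.548 -0.401 -4.854
v 1.168 0.747 -3.877
v 0.512 -2.007 -2.943
v 1.132 -0.859 -1.966
v 1.682 -1.619 -4.142
v 2.302 -0.471 -3.166
v 1.372 2.399 -3.54
v 1.737 1.82 -1.672
v 1.703 3.468 -3.274
v 2.068 2.889 -1.405
v 2.312 2.171 -3.795
v 2.677 1.592 -1.926
v 2.643 3.24 -3.528
v 3.008 2.661 -1.66
v 3.143 -3.216 -1.337
v 3.515 -3.158 -1.927
v 4.317 -3.864 -0.663
v 3.578 -2.872 -1.764
v 3.542 -2.666 -1.503
v 3.415 -2.585 -1.204
v 3.226 -2.649 -0.935
v 3.017 -2.843 -0.758
v 2.838 -3.122 -0.714
v 2.728 -3.423 -0.813
v 2.714 -3.677 -1.031
v 2.798 -3.825 -1.32
v 2.961 -3.833 -1.612
v 3.166 -3.7 -1.842
v 3.366 -3.457 -1.955
v 1.27 1.17 2.252
v 1.734 0.98 1.538
v 0.326 0.18 1.902
v 0.79 -0.01 1.188
v 1.105 -0.205 1.978
v 1.689 0.406 2.194
v 0.371 0.754 1.246
v 0.955 1.365 1.462
v 1.178 0.723 0.916
v 1.632 0.13 1.368
v 0.428 1.03 2.072
v 0.882 0.437 2.524
f 2 4 1
f 5 2 1
f 1 4 3
f 3 5 1
f 2 8 4
f 6 2 5
f 6 8 2
f 4 8 3
f 7 5 3
f 3 8 7
f 7 6 5
f 8 6 7
f 10 12 9
f 13 10 9
f 9 12 11
f 11 13 9
f 10 16 12
f 14 10 13
f 14 16 10
f 12 16 11
f 15 13 11
f 11 16 15
f 15 14 13
f 16 14 15
f 18 17 20
f 18 20 19
f 20 17 21
f 20 21 19
f 21 17 22
f 21 22 19
f 22 17 23
f 22 23 19
f 23 17 24
f 23 24 19
f 24 17 25
f 24 25 19
f 25 17 26
f 25 26 19
f 26 17 27
f 26 27 19
f 27 17 28
f 27 28 19
f 28 17 29
f 28 29 19
f 29 17 30
f 29 30 19
f 30 17 31
f 30 31 19
f 31 17 18
f 31 18 19
f 32 43 37
f 32 37 33
f 32 33 39
f 32 39 42
f 32 42 43
f 33 37 41
f 37 43 36
f 43 42 34
f 42 39 38
f 39 33 40
f 35 41 36
f 35 36 34
f 35 34 38
f 35 38 40
f 35 40 41
f 36 41 37
f 34 36 43
f 38 34 42
f 40 38 39
f 41 40 33

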